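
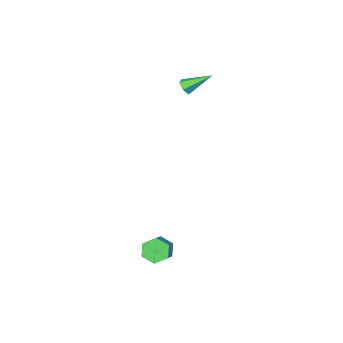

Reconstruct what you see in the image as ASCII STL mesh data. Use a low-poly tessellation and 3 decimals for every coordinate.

solid 
facet normal -0.588 -0.600 -0.543
outer loop
vertex 3.081 3.25 -3.874
vertex 2.809 2.902 -3.195
vertex 2.429 3.55 -3.499
endloop
endfacet
facet normal -0.076 0.710 -0.700
outer loop
vertex 3.081 3.25 -3.874
vertex 2.429 3.55 -3.499
vertex 3.764 3.945 -3.244
endloop
endfacet
facet normal -0.076 0.710 -0.700
outer loop
vertex 3.764 3.945 -3.244
vertex 2.429 3.55 -3.499
vertex 3.111 4.245 -2.869
endloop
endfacet
facet normal 0.587 0.600 0.543
outer loop
vertex 3.764 3.945 -3.244
vertex 3.111 4.245 -2.869
vertex 3.491 3.598 -2.565
endloop
endfacet
facet normal -0.588 -0.600 -0.543
outer loop
vertex 2.429 3.55 -3.499
vertex 2.809 2.902 -3.195
vertex 2.157 3.202 -2.82
endloop
endfacet
facet normal -0.736 0.675 0.051
outer loop
vertex 2.429 3.55 -3.499
vertex 2.157 3.202 -2.82
vertex 3.111 4.245 -2.869
endloop
endfacet
facet normal -0.736 0.675 0.050
outer loop
vertex 3.111 4.245 -2.869
vertex 2.157 3.202 -2.82
vertex 2.839 3.898 -2.19
endloop
endfacet
facet normal 0.588 0.600 0.542
outer loop
vertex 3.111 4.245 -2.869
vertex 2.839 3.898 -2.19
vertex 3.491 3.598 -2.565
endloop
endfacet
facet normal -0.588 -0.600 -0.543
outer loop
vertex 2.157 3.202 -2.82
vertex 2.809 2.902 -3.195
vertex 2.536 2.555 -2.516
endloop
endfacet
facet normal -0.660 -0.033 0.751
outer loop
vertex 2.157 3.202 -2.82
vertex 2.536 2.555 -2.516
vertex 2.839 3.898 -2.19
endloop
endfacet
facet normal -0.659 -0.034 0.752
outer loop
vertex 2.839 3.898 -2.19
vertex 2.536 2.555 -2.516
vertex 3.219 3.25 -1.886
endloop
endfacet
facet normal 0.588 0.600 0.543
outer loop
vertex 2.839 3.898 -2.19
vertex 3.219 3.25 -1.886
vertex 3.491 3.598 -2.565
endloop
endfacet
facet normal -0.587 -0.600 -0.543
outer loop
vertex 2.536 2.555 -2.516
vertex 2.809 2.902 -3.195
vertex 3.189 2.255 -2.891
endloop
endfacet
facet normal 0.076 -0.710 0.700
outer loop
vertex 2.536 2.555 -2.516
vertex 3.189 2.255 -2.891
vertex 3.219 3.25 -1.886
endloop
endfacet
facet normal 0.076 -0.710 0.700
outer loop
vertex 3.219 3.25 -1.886
vertex 3.189 2.255 -2.891
vertex 3.871 2.95 -2.261
endloop
endfacet
facet normal 0.588 0.600 0.543
outer loop
vertex 3.219 3.25 -1.886
vertex 3.871 2.95 -2.261
vertex 3.491 3.598 -2.565
endloop
endfacet
facet normal -0.588 -0.600 -0.542
outer loop
vertex 3.189 2.255 -2.891
vertex 2.809 2.902 -3.195
vertex 3.461 2.602 -3.57
endloop
endfacet
facet normal 0.735 -0.676 -0.051
outer loop
vertex 3.189 2.255 -2.891
vertex 3.461 2.602 -3.57
vertex 3.871 2.95 -2.261
endloop
endfacet
facet normal 0.736 -0.675 -0.051
outer loop
vertex 3.871 2.95 -2.261
vertex 3.461 2.602 -3.57
vertex 4.143 3.298 -2.94
endloop
endfacet
facet normal 0.588 0.600 0.543
outer loop
vertex 3.871 2.95 -2.261
vertex 4.143 3.298 -2.94
vertex 3.491 3.598 -2.565
endloop
endfacet
facet normal -0.588 -0.600 -0.543
outer loop
vertex 3.461 2.602 -3.57
vertex 2.809 2.902 -3.195
vertex 3.081 3.25 -3.874
endloop
endfacet
facet normal 0.659 0.034 -0.751
outer loop
vertex 3.461 2.602 -3.57
vertex 3.081 3.25 -3.874
vertex 4.143 3.298 -2.94
endloop
endfacet
facet normal 0.659 0.033 -0.751
outer loop
vertex 4.143 3.298 -2.94
vertex 3.081 3.25 -3.874
vertex 3.764 3.945 -3.244
endloop
endfacet
facet normal 0.588 0.600 0.543
outer loop
vertex 4.143 3.298 -2.94
vertex 3.764 3.945 -3.244
vertex 3.491 3.598 -2.565
endloop
endfacet
facet normal 0.667 -0.494 -0.559
outer loop
vertex -3.03 -4.44 3.716
vertex -3.373 -4.379 3.253
vertex -2.974 -3.976 3.373
endloop
endfacet
facet normal 0.534 0.460 0.709
outer loop
vertex -3.03 -4.44 3.716
vertex -2.974 -3.976 3.373
vertex -4.587 -3.481 4.267
endloop
endfacet
facet normal 0.667 -0.494 -0.558
outer loop
vertex -2.974 -3.976 3.373
vertex -3.373 -4.379 3.253
vertex -3.317 -3.915 2.909
endloop
endfacet
facet normal 0.260 0.964 -0.065
outer loop
vertex -2.974 -3.976 3.373
vertex -3.317 -3.915 2.909
vertex -4.587 -3.481 4.267
endloop
endfacet
facet normal 0.668 -0.494 -0.557
outer loop
vertex -3.317 -3.915 2.909
vertex -3.373 -4.379 3.253
vertex -3.716 -4.319 2.789
endloop
endfacet
facet normal -0.453 0.634 -0.627
outer loop
vertex -3.317 -3.915 2.909
vertex -3.716 -4.319 2.789
vertex -4.587 -3.481 4.267
endloop
endfacet
facet normal 0.668 -0.493 -0.558
outer loop
vertex -3.716 -4.319 2.789
vertex -3.373 -4.379 3.253
vertex -3.772 -4.783 3.132
endloop
endfacet
facet normal -0.889 -0.197 -0.412
outer loop
vertex -3.716 -4.319 2.789
vertex -3.772 -4.783 3.132
vertex -4.587 -3.481 4.267
endloop
endfacet
facet normal 0.668 -0.493 -0.558
outer loop
vertex -3.772 -4.783 3.132
vertex -3.373 -4.379 3.253
vertex -3.429 -4.843 3.596
endloop
endfacet
facet normal -0.614 -0.701 0.363
outer loop
vertex -3.772 -4.783 3.132
vertex -3.429 -4.843 3.596
vertex -4.587 -3.481 4.267
endloop
endfacet
facet normal 0.667 -0.494 -0.559
outer loop
vertex -3.429 -4.843 3.596
vertex -3.373 -4.379 3.253
vertex -3.03 -4.44 3.716
endloop
endfacet
facet normal 0.098 -0.372 0.923
outer loop
vertex -3.429 -4.843 3.596
vertex -3.03 -4.44 3.716
vertex -4.587 -3.481 4.267
endloop
endfacet

endsolid


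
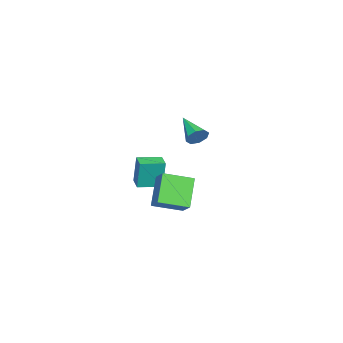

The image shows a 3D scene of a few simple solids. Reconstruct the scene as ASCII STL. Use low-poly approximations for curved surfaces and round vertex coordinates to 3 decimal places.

solid 
facet normal -0.651 -0.112 0.751
outer loop
vertex 3.685 -2.279 -1.675
vertex 2.899 -0.908 -2.151
vertex 3.011 -2.901 -2.352
endloop
endfacet
facet normal 0.477 -0.830 0.289
outer loop
vertex 4.221 -2.692 -3.749
vertex 3.685 -2.279 -1.675
vertex 3.011 -2.901 -2.352
endloop
endfacet
facet normal -0.651 -0.112 0.751
outer loop
vertex 3.011 -2.901 -2.352
vertex 2.899 -0.908 -2.151
vertex 2.225 -1.53 -2.828
endloop
endfacet
facet normal -0.592 -0.545 -0.594
outer loop
vertex 2.225 -1.53 -2.828
vertex 4.221 -2.692 -3.749
vertex 3.011 -2.901 -2.352
endloop
endfacet
facet normal 0.592 0.545 0.594
outer loop
vertex 3.685 -2.279 -1.675
vertex 4.109 -0.699 -3.548
vertex 2.899 -0.908 -2.151
endloop
endfacet
facet normal 0.477 -0.830 0.289
outer loop
vertex 4.895 -2.07 -3.072
vertex 3.685 -2.279 -1.675
vertex 4.221 -2.692 -3.749
endloop
endfacet
facet normal 0.592 0.545 0.594
outer loop
vertex 4.895 -2.07 -3.072
vertex 4.109 -0.699 -3.548
vertex 3.685 -2.279 -1.675
endloop
endfacet
facet normal -0.477 0.830 -0.289
outer loop
vertex 2.899 -0.908 -2.151
vertex 4.109 -0.699 -3.548
vertex 2.225 -1.53 -2.828
endloop
endfacet
facet normal -0.592 -0.545 -0.594
outer loop
vertex 3.435 -1.321 -4.225
vertex 4.221 -2.692 -3.749
vertex 2.225 -1.53 -2.828
endloop
endfacet
facet normal -0.477 0.830 -0.289
outer loop
vertex 2.225 -1.53 -2.828
vertex 4.109 -0.699 -3.548
vertex 3.435 -1.321 -4.225
endloop
endfacet
facet normal 0.651 0.112 -0.751
outer loop
vertex 3.435 -1.321 -4.225
vertex 4.895 -2.07 -3.072
vertex 4.221 -2.692 -3.749
endloop
endfacet
facet normal 0.651 0.112 -0.751
outer loop
vertex 4.109 -0.699 -3.548
vertex 4.895 -2.07 -3.072
vertex 3.435 -1.321 -4.225
endloop
endfacet
facet normal 0.606 0.676 -0.420
outer loop
vertex -2.11 -2.726 -1.347
vertex -2.47 -2.754 -1.911
vertex -2.493 -2.386 -1.352
endloop
endfacet
facet normal 0.062 0.084 0.994
outer loop
vertex -2.11 -2.726 -1.347
vertex -2.493 -2.386 -1.352
vertex -3.57 -3.986 -1.149
endloop
endfacet
facet normal 0.604 0.677 -0.421
outer loop
vertex -2.493 -2.386 -1.352
vertex -2.47 -2.754 -1.911
vertex -2.864 -2.261 -1.684
endloop
endfacet
facet normal -0.513 0.439 0.738
outer loop
vertex -2.493 -2.386 -1.352
vertex -2.864 -2.261 -1.684
vertex -3.57 -3.986 -1.149
endloop
endfacet
facet normal 0.605 0.677 -0.420
outer loop
vertex -2.864 -2.261 -1.684
vertex -2.47 -2.754 -1.911
vertex -3.003 -2.425 -2.149
endloop
endfacet
facet normal -0.904 0.409 0.126
outer loop
vertex -2.864 -2.261 -1.684
vertex -3.003 -2.425 -2.149
vertex -3.57 -3.986 -1.149
endloop
endfacet
facet normal 0.605 0.678 -0.418
outer loop
vertex -3.003 -2.425 -2.149
vertex -2.47 -2.754 -1.911
vertex -2.83 -2.781 -2.476
endloop
endfacet
facet normal -0.878 0.013 -0.478
outer loop
vertex -3.003 -2.425 -2.149
vertex -2.83 -2.781 -2.476
vertex -3.57 -3.986 -1.149
endloop
endfacet
facet normal 0.605 0.677 -0.418
outer loop
vertex -2.83 -2.781 -2.476
vertex -2.47 -2.754 -1.911
vertex -2.446 -3.121 -2.471
endloop
endfacet
facet normal -0.452 -0.521 -0.725
outer loop
vertex -2.83 -2.781 -2.476
vertex -2.446 -3.121 -2.471
vertex -3.57 -3.986 -1.149
endloop
endfacet
facet normal 0.604 0.678 -0.418
outer loop
vertex -2.446 -3.121 -2.471
vertex -2.47 -2.754 -1.911
vertex -2.076 -3.246 -2.139
endloop
endfacet
facet normal 0.124 -0.875 -0.467
outer loop
vertex -2.446 -3.121 -2.471
vertex -2.076 -3.246 -2.139
vertex -3.57 -3.986 -1.149
endloop
endfacet
facet normal 0.604 0.678 -0.419
outer loop
vertex -2.076 -3.246 -2.139
vertex -2.47 -2.754 -1.911
vertex -1.937 -3.082 -1.673
endloop
endfacet
facet normal 0.514 -0.845 0.144
outer loop
vertex -2.076 -3.246 -2.139
vertex -1.937 -3.082 -1.673
vertex -3.57 -3.986 -1.149
endloop
endfacet
facet normal 0.604 0.678 -0.419
outer loop
vertex -1.937 -3.082 -1.673
vertex -2.47 -2.754 -1.911
vertex -2.11 -2.726 -1.347
endloop
endfacet
facet normal 0.488 -0.448 0.749
outer loop
vertex -1.937 -3.082 -1.673
vertex -2.11 -2.726 -1.347
vertex -3.57 -3.986 -1.149
endloop
endfacet
facet normal -0.832 -0.552 0.052
outer loop
vertex 1.345 -4.625 -2.025
vertex 0.613 -3.532 -2.136
vertex 1.35 -4.79 -3.697
endloop
endfacet
facet normal 0.554 -0.828 0.083
outer loop
vertex 2.107 -4.288 -3.744
vertex 1.345 -4.625 -2.025
vertex 1.35 -4.79 -3.697
endloop
endfacet
facet normal -0.832 -0.552 0.052
outer loop
vertex 1.35 -4.79 -3.697
vertex 0.613 -3.532 -2.136
vertex 0.618 -3.698 -3.808
endloop
endfacet
facet normal 0.004 -0.099 -0.995
outer loop
vertex 0.618 -3.698 -3.808
vertex 2.107 -4.288 -3.744
vertex 1.35 -4.79 -3.697
endloop
endfacet
facet normal -0.004 0.099 0.995
outer loop
vertex 1.345 -4.625 -2.025
vertex 1.37 -3.03 -2.183
vertex 0.613 -3.532 -2.136
endloop
endfacet
facet normal 0.555 -0.828 0.084
outer loop
vertex 2.102 -4.122 -2.072
vertex 1.345 -4.625 -2.025
vertex 2.107 -4.288 -3.744
endloop
endfacet
facet normal -0.004 0.099 0.995
outer loop
vertex 2.102 -4.122 -2.072
vertex 1.37 -3.03 -2.183
vertex 1.345 -4.625 -2.025
endloop
endfacet
facet normal -0.554 0.828 -0.084
outer loop
vertex 0.613 -3.532 -2.136
vertex 1.37 -3.03 -2.183
vertex 0.618 -3.698 -3.808
endloop
endfacet
facet normal 0.004 -0.099 -0.995
outer loop
vertex 1.375 -3.195 -3.855
vertex 2.107 -4.288 -3.744
vertex 0.618 -3.698 -3.808
endloop
endfacet
facet normal -0.555 0.828 -0.083
outer loop
vertex 0.618 -3.698 -3.808
vertex 1.37 -3.03 -2.183
vertex 1.375 -3.195 -3.855
endloop
endfacet
facet normal 0.832 0.552 -0.052
outer loop
vertex 1.375 -3.195 -3.855
vertex 2.102 -4.122 -2.072
vertex 2.107 -4.288 -3.744
endloop
endfacet
facet normal 0.832 0.552 -0.052
outer loop
vertex 1.37 -3.03 -2.183
vertex 2.102 -4.122 -2.072
vertex 1.375 -3.195 -3.855
endloop
endfacet

endsolid


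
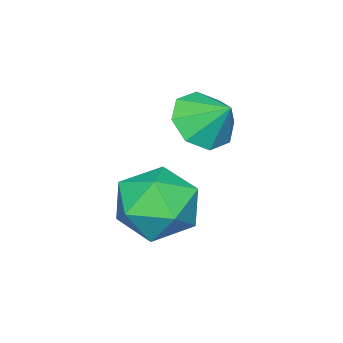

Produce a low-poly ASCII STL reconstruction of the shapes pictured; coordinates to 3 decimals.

solid 
facet normal -0.868 0.221 0.445
outer loop
vertex 2.422 0.507 -3.591
vertex 2.824 0.078 -2.594
vertex 2.979 1.196 -2.847
endloop
endfacet
facet normal -0.729 0.680 -0.084
outer loop
vertex 2.422 0.507 -3.591
vertex 2.979 1.196 -2.847
vertex 3.188 1.28 -3.982
endloop
endfacet
facet normal -0.659 0.305 -0.688
outer loop
vertex 2.422 0.507 -3.591
vertex 3.188 1.28 -3.982
vertex 3.162 0.214 -4.43
endloop
endfacet
facet normal -0.755 -0.384 -0.531
outer loop
vertex 2.422 0.507 -3.591
vertex 3.162 0.214 -4.43
vertex 2.937 -0.529 -3.573
endloop
endfacet
facet normal -0.884 -0.436 0.169
outer loop
vertex 2.422 0.507 -3.591
vertex 2.937 -0.529 -3.573
vertex 2.824 0.078 -2.594
endloop
endfacet
facet normal -0.103 0.993 0.055
outer loop
vertex 3.188 1.28 -3.982
vertex 2.979 1.196 -2.847
vertex 4.063 1.329 -3.227
endloop
endfacet
facet normal -0.327 0.251 0.911
outer loop
vertex 2.979 1.196 -2.847
vertex 2.824 0.078 -2.594
vertex 3.838 0.586 -2.37
endloop
endfacet
facet normal -0.354 -0.813 0.463
outer loop
vertex 2.824 0.078 -2.594
vertex 2.937 -0.529 -3.573
vertex 3.812 -0.48 -2.818
endloop
endfacet
facet normal -0.145 -0.728 -0.670
outer loop
vertex 2.937 -0.529 -3.573
vertex 3.162 0.214 -4.43
vertex 4.021 -0.396 -3.953
endloop
endfacet
facet normal 0.010 0.387 -0.922
outer loop
vertex 3.162 0.214 -4.43
vertex 3.188 1.28 -3.982
vertex 4.176 0.722 -4.206
endloop
endfacet
facet normal 0.755 0.384 0.531
outer loop
vertex 4.578 0.293 -3.209
vertex 4.063 1.329 -3.227
vertex 3.838 0.586 -2.37
endloop
endfacet
facet normal 0.659 -0.305 0.688
outer loop
vertex 4.578 0.293 -3.209
vertex 3.838 0.586 -2.37
vertex 3.812 -0.48 -2.818
endloop
endfacet
facet normal 0.729 -0.680 0.084
outer loop
vertex 4.578 0.293 -3.209
vertex 3.812 -0.48 -2.818
vertex 4.021 -0.396 -3.953
endloop
endfacet
facet normal 0.868 -0.221 -0.445
outer loop
vertex 4.578 0.293 -3.209
vertex 4.021 -0.396 -3.953
vertex 4.176 0.722 -4.206
endloop
endfacet
facet normal 0.884 0.436 -0.169
outer loop
vertex 4.578 0.293 -3.209
vertex 4.176 0.722 -4.206
vertex 4.063 1.329 -3.227
endloop
endfacet
facet normal 0.145 0.728 0.670
outer loop
vertex 3.838 0.586 -2.37
vertex 4.063 1.329 -3.227
vertex 2.979 1.196 -2.847
endloop
endfacet
facet normal -0.010 -0.387 0.922
outer loop
vertex 3.812 -0.48 -2.818
vertex 3.838 0.586 -2.37
vertex 2.824 0.078 -2.594
endloop
endfacet
facet normal 0.103 -0.993 -0.055
outer loop
vertex 4.021 -0.396 -3.953
vertex 3.812 -0.48 -2.818
vertex 2.937 -0.529 -3.573
endloop
endfacet
facet normal 0.327 -0.251 -0.911
outer loop
vertex 4.176 0.722 -4.206
vertex 4.021 -0.396 -3.953
vertex 3.162 0.214 -4.43
endloop
endfacet
facet normal 0.354 0.813 -0.463
outer loop
vertex 4.063 1.329 -3.227
vertex 4.176 0.722 -4.206
vertex 3.188 1.28 -3.982
endloop
endfacet
facet normal -0.063 -0.735 -0.676
outer loop
vertex 2.792 0.699 -1.495
vertex 1.914 0.581 -1.285
vertex 2.369 1.093 -1.884
endloop
endfacet
facet normal 0.675 0.738 0.013
outer loop
vertex 2.792 0.699 -1.495
vertex 2.369 1.093 -1.884
vertex 1.986 1.419 -0.515
endloop
endfacet
facet normal -0.063 -0.735 -0.676
outer loop
vertex 2.369 1.093 -1.884
vertex 1.914 0.581 -1.285
vertex 1.68 1.187 -1.922
endloop
endfacet
facet normal 0.143 0.971 -0.191
outer loop
vertex 2.369 1.093 -1.884
vertex 1.68 1.187 -1.922
vertex 1.986 1.419 -0.515
endloop
endfacet
facet normal -0.063 -0.735 -0.676
outer loop
vertex 1.68 1.187 -1.922
vertex 1.914 0.581 -1.285
vertex 1.128 0.926 -1.587
endloop
endfacet
facet normal -0.451 0.891 -0.049
outer loop
vertex 1.68 1.187 -1.922
vertex 1.128 0.926 -1.587
vertex 1.986 1.419 -0.515
endloop
endfacet
facet normal -0.063 -0.735 -0.676
outer loop
vertex 1.128 0.926 -1.587
vertex 1.914 0.581 -1.285
vertex 1.037 0.463 -1.075
endloop
endfacet
facet normal -0.759 0.544 0.357
outer loop
vertex 1.128 0.926 -1.587
vertex 1.037 0.463 -1.075
vertex 1.986 1.419 -0.515
endloop
endfacet
facet normal -0.063 -0.735 -0.675
outer loop
vertex 1.037 0.463 -1.075
vertex 1.914 0.581 -1.285
vertex 1.46 0.069 -0.685
endloop
endfacet
facet normal -0.601 0.135 0.788
outer loop
vertex 1.037 0.463 -1.075
vertex 1.46 0.069 -0.685
vertex 1.986 1.419 -0.515
endloop
endfacet
facet normal -0.063 -0.735 -0.675
outer loop
vertex 1.46 0.069 -0.685
vertex 1.914 0.581 -1.285
vertex 2.149 -0.025 -0.647
endloop
endfacet
facet normal -0.068 -0.098 0.993
outer loop
vertex 1.46 0.069 -0.685
vertex 2.149 -0.025 -0.647
vertex 1.986 1.419 -0.515
endloop
endfacet
facet normal -0.063 -0.735 -0.675
outer loop
vertex 2.149 -0.025 -0.647
vertex 1.914 0.581 -1.285
vertex 2.7 0.236 -0.983
endloop
endfacet
facet normal 0.527 -0.018 0.850
outer loop
vertex 2.149 -0.025 -0.647
vertex 2.7 0.236 -0.983
vertex 1.986 1.419 -0.515
endloop
endfacet
facet normal -0.063 -0.735 -0.676
outer loop
vertex 2.7 0.236 -0.983
vertex 1.914 0.581 -1.285
vertex 2.792 0.699 -1.495
endloop
endfacet
facet normal 0.834 0.327 0.445
outer loop
vertex 2.7 0.236 -0.983
vertex 2.792 0.699 -1.495
vertex 1.986 1.419 -0.515
endloop
endfacet

endsolid


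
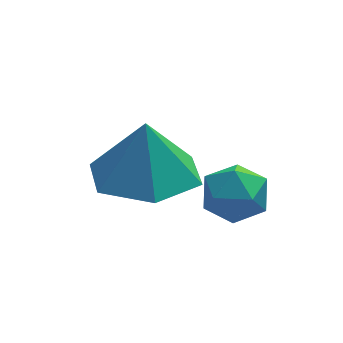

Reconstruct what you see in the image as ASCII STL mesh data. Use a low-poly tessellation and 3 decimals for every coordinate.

solid 
facet normal -0.043 -0.184 -0.982
outer loop
vertex -0.646 0.249 1.732
vertex -1.577 0.811 1.667
vertex -0.623 1.32 1.53
endloop
endfacet
facet normal 0.831 0.086 0.550
outer loop
vertex -0.646 0.249 1.732
vertex -0.623 1.32 1.53
vertex -1.523 1.049 2.933
endloop
endfacet
facet normal -0.042 -0.185 -0.982
outer loop
vertex -0.623 1.32 1.53
vertex -1.577 0.811 1.667
vertex -1.555 1.882 1.464
endloop
endfacet
facet normal 0.442 0.784 0.435
outer loop
vertex -0.623 1.32 1.53
vertex -1.555 1.882 1.464
vertex -1.523 1.049 2.933
endloop
endfacet
facet normal -0.042 -0.185 -0.982
outer loop
vertex -1.555 1.882 1.464
vertex -1.577 0.811 1.667
vertex -2.509 1.373 1.601
endloop
endfacet
facet normal -0.364 0.807 0.465
outer loop
vertex -1.555 1.882 1.464
vertex -2.509 1.373 1.601
vertex -1.523 1.049 2.933
endloop
endfacet
facet normal -0.042 -0.185 -0.982
outer loop
vertex -2.509 1.373 1.601
vertex -1.577 0.811 1.667
vertex -2.532 0.302 1.804
endloop
endfacet
facet normal -0.781 0.132 0.610
outer loop
vertex -2.509 1.373 1.601
vertex -2.532 0.302 1.804
vertex -1.523 1.049 2.933
endloop
endfacet
facet normal -0.043 -0.184 -0.982
outer loop
vertex -2.532 0.302 1.804
vertex -1.577 0.811 1.667
vertex -1.6 -0.26 1.869
endloop
endfacet
facet normal -0.392 -0.566 0.725
outer loop
vertex -2.532 0.302 1.804
vertex -1.6 -0.26 1.869
vertex -1.523 1.049 2.933
endloop
endfacet
facet normal -0.043 -0.184 -0.982
outer loop
vertex -1.6 -0.26 1.869
vertex -1.577 0.811 1.667
vertex -0.646 0.249 1.732
endloop
endfacet
facet normal 0.414 -0.589 0.694
outer loop
vertex -1.6 -0.26 1.869
vertex -0.646 0.249 1.732
vertex -1.523 1.049 2.933
endloop
endfacet
facet normal -0.327 0.933 0.149
outer loop
vertex -0.41 -0.009 1.852
vertex -0.707 -0.204 2.423
vertex -0.071 0.017 2.433
endloop
endfacet
facet normal 0.290 0.933 -0.211
outer loop
vertex -0.41 -0.009 1.852
vertex -0.071 0.017 2.433
vertex 0.234 -0.204 1.875
endloop
endfacet
facet normal 0.197 0.555 -0.808
outer loop
vertex -0.41 -0.009 1.852
vertex 0.234 -0.204 1.875
vertex -0.214 -0.561 1.521
endloop
endfacet
facet normal -0.477 0.321 -0.818
outer loop
vertex -0.41 -0.009 1.852
vertex -0.214 -0.561 1.521
vertex -0.795 -0.561 1.86
endloop
endfacet
facet normal -0.800 0.555 -0.227
outer loop
vertex -0.41 -0.009 1.852
vertex -0.795 -0.561 1.86
vertex -0.707 -0.204 2.423
endloop
endfacet
facet normal 0.778 0.599 0.188
outer loop
vertex 0.234 -0.204 1.875
vertex -0.071 0.017 2.433
vertex 0.335 -0.519 2.46
endloop
endfacet
facet normal -0.220 0.598 0.771
outer loop
vertex -0.071 0.017 2.433
vertex -0.707 -0.204 2.423
vertex -0.246 -0.519 2.799
endloop
endfacet
facet normal -0.987 -0.014 0.163
outer loop
vertex -0.707 -0.204 2.423
vertex -0.795 -0.561 1.86
vertex -0.694 -0.876 2.445
endloop
endfacet
facet normal -0.464 -0.391 -0.795
outer loop
vertex -0.795 -0.561 1.86
vertex -0.214 -0.561 1.521
vertex -0.389 -1.097 1.887
endloop
endfacet
facet normal 0.626 -0.013 -0.779
outer loop
vertex -0.214 -0.561 1.521
vertex 0.234 -0.204 1.875
vertex 0.247 -0.876 1.897
endloop
endfacet
facet normal 0.477 -0.321 0.818
outer loop
vertex -0.05 -1.071 2.468
vertex 0.335 -0.519 2.46
vertex -0.246 -0.519 2.799
endloop
endfacet
facet normal -0.197 -0.555 0.808
outer loop
vertex -0.05 -1.071 2.468
vertex -0.246 -0.519 2.799
vertex -0.694 -0.876 2.445
endloop
endfacet
facet normal -0.290 -0.933 0.211
outer loop
vertex -0.05 -1.071 2.468
vertex -0.694 -0.876 2.445
vertex -0.389 -1.097 1.887
endloop
endfacet
facet normal 0.327 -0.933 -0.149
outer loop
vertex -0.05 -1.071 2.468
vertex -0.389 -1.097 1.887
vertex 0.247 -0.876 1.897
endloop
endfacet
facet normal 0.800 -0.555 0.227
outer loop
vertex -0.05 -1.071 2.468
vertex 0.247 -0.876 1.897
vertex 0.335 -0.519 2.46
endloop
endfacet
facet normal 0.464 0.391 0.795
outer loop
vertex -0.246 -0.519 2.799
vertex 0.335 -0.519 2.46
vertex -0.071 0.017 2.433
endloop
endfacet
facet normal -0.626 0.013 0.779
outer loop
vertex -0.694 -0.876 2.445
vertex -0.246 -0.519 2.799
vertex -0.707 -0.204 2.423
endloop
endfacet
facet normal -0.778 -0.599 -0.188
outer loop
vertex -0.389 -1.097 1.887
vertex -0.694 -0.876 2.445
vertex -0.795 -0.561 1.86
endloop
endfacet
facet normal 0.220 -0.598 -0.771
outer loop
vertex 0.247 -0.876 1.897
vertex -0.389 -1.097 1.887
vertex -0.214 -0.561 1.521
endloop
endfacet
facet normal 0.987 0.014 -0.163
outer loop
vertex 0.335 -0.519 2.46
vertex 0.247 -0.876 1.897
vertex 0.234 -0.204 1.875
endloop
endfacet

endsolid


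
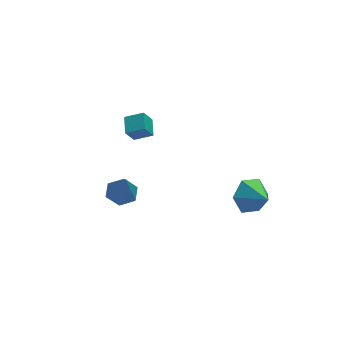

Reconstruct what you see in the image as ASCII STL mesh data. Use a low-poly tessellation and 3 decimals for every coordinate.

solid 
facet normal -0.022 0.299 -0.954
outer loop
vertex -3.152 -0.159 -2.001
vertex -3.947 -0.24 -2.008
vertex -3.618 0.458 -1.797
endloop
endfacet
facet normal 0.755 0.398 0.522
outer loop
vertex -3.152 -0.159 -2.001
vertex -3.618 0.458 -1.797
vertex -3.913 -0.72 -0.472
endloop
endfacet
facet normal -0.022 0.299 -0.954
outer loop
vertex -3.618 0.458 -1.797
vertex -3.947 -0.24 -2.008
vertex -4.414 0.378 -1.804
endloop
endfacet
facet normal -0.081 0.754 0.652
outer loop
vertex -3.618 0.458 -1.797
vertex -4.414 0.378 -1.804
vertex -3.913 -0.72 -0.472
endloop
endfacet
facet normal -0.022 0.299 -0.954
outer loop
vertex -4.414 0.378 -1.804
vertex -3.947 -0.24 -2.008
vertex -4.743 -0.32 -2.015
endloop
endfacet
facet normal -0.829 0.237 0.507
outer loop
vertex -4.414 0.378 -1.804
vertex -4.743 -0.32 -2.015
vertex -3.913 -0.72 -0.472
endloop
endfacet
facet normal -0.022 0.299 -0.954
outer loop
vertex -4.743 -0.32 -2.015
vertex -3.947 -0.24 -2.008
vertex -4.277 -0.937 -2.219
endloop
endfacet
facet normal -0.738 -0.634 0.232
outer loop
vertex -4.743 -0.32 -2.015
vertex -4.277 -0.937 -2.219
vertex -3.913 -0.72 -0.472
endloop
endfacet
facet normal -0.022 0.299 -0.954
outer loop
vertex -4.277 -0.937 -2.219
vertex -3.947 -0.24 -2.008
vertex -3.481 -0.857 -2.212
endloop
endfacet
facet normal 0.099 -0.990 0.102
outer loop
vertex -4.277 -0.937 -2.219
vertex -3.481 -0.857 -2.212
vertex -3.913 -0.72 -0.472
endloop
endfacet
facet normal -0.022 0.299 -0.954
outer loop
vertex -3.481 -0.857 -2.212
vertex -3.947 -0.24 -2.008
vertex -3.152 -0.159 -2.001
endloop
endfacet
facet normal 0.846 -0.473 0.247
outer loop
vertex -3.481 -0.857 -2.212
vertex -3.152 -0.159 -2.001
vertex -3.913 -0.72 -0.472
endloop
endfacet
facet normal -0.318 0.810 -0.493
outer loop
vertex 2.56 -1.156 -4.928
vertex 2.266 -0.729 -4.038
vertex 3.219 -0.572 -4.394
endloop
endfacet
facet normal 0.761 -0.560 -0.327
outer loop
vertex 2.56 -1.156 -4.928
vertex 3.219 -0.572 -4.394
vertex 2.714 -1.871 -3.342
endloop
endfacet
facet normal -0.318 0.810 -0.493
outer loop
vertex 3.219 -0.572 -4.394
vertex 2.266 -0.729 -4.038
vertex 2.925 -0.145 -3.504
endloop
endfacet
facet normal 0.934 -0.082 0.348
outer loop
vertex 3.219 -0.572 -4.394
vertex 2.925 -0.145 -3.504
vertex 2.714 -1.871 -3.342
endloop
endfacet
facet normal -0.317 0.810 -0.494
outer loop
vertex 2.925 -0.145 -3.504
vertex 2.266 -0.729 -4.038
vertex 1.971 -0.302 -3.148
endloop
endfacet
facet normal 0.343 0.046 0.938
outer loop
vertex 2.925 -0.145 -3.504
vertex 1.971 -0.302 -3.148
vertex 2.714 -1.871 -3.342
endloop
endfacet
facet normal -0.318 0.809 -0.494
outer loop
vertex 1.971 -0.302 -3.148
vertex 2.266 -0.729 -4.038
vertex 1.312 -0.887 -3.682
endloop
endfacet
facet normal -0.421 -0.305 0.854
outer loop
vertex 1.971 -0.302 -3.148
vertex 1.312 -0.887 -3.682
vertex 2.714 -1.871 -3.342
endloop
endfacet
facet normal -0.318 0.809 -0.494
outer loop
vertex 1.312 -0.887 -3.682
vertex 2.266 -0.729 -4.038
vertex 1.607 -1.314 -4.572
endloop
endfacet
facet normal -0.594 -0.784 0.179
outer loop
vertex 1.312 -0.887 -3.682
vertex 1.607 -1.314 -4.572
vertex 2.714 -1.871 -3.342
endloop
endfacet
facet normal -0.319 0.809 -0.494
outer loop
vertex 1.607 -1.314 -4.572
vertex 2.266 -0.729 -4.038
vertex 2.56 -1.156 -4.928
endloop
endfacet
facet normal -0.002 -0.912 -0.411
outer loop
vertex 1.607 -1.314 -4.572
vertex 2.56 -1.156 -4.928
vertex 2.714 -1.871 -3.342
endloop
endfacet
facet normal -0.488 -0.142 0.861
outer loop
vertex -1.489 3.949 -0.7
vertex -2.349 4.323 -1.126
vertex -1.745 3.019 -0.999
endloop
endfacet
facet normal 0.835 -0.363 0.414
outer loop
vertex -1.271 3.157 -1.834
vertex -1.489 3.949 -0.7
vertex -1.745 3.019 -0.999
endloop
endfacet
facet normal -0.488 -0.142 0.861
outer loop
vertex -1.745 3.019 -0.999
vertex -2.349 4.323 -1.126
vertex -2.605 3.393 -1.425
endloop
endfacet
facet normal -0.254 -0.921 -0.296
outer loop
vertex -2.605 3.393 -1.425
vertex -1.271 3.157 -1.834
vertex -1.745 3.019 -0.999
endloop
endfacet
facet normal 0.254 0.921 0.296
outer loop
vertex -1.489 3.949 -0.7
vertex -1.875 4.461 -1.961
vertex -2.349 4.323 -1.126
endloop
endfacet
facet normal 0.835 -0.363 0.414
outer loop
vertex -1.015 4.087 -1.535
vertex -1.489 3.949 -0.7
vertex -1.271 3.157 -1.834
endloop
endfacet
facet normal 0.254 0.921 0.296
outer loop
vertex -1.015 4.087 -1.535
vertex -1.875 4.461 -1.961
vertex -1.489 3.949 -0.7
endloop
endfacet
facet normal -0.835 0.363 -0.414
outer loop
vertex -2.349 4.323 -1.126
vertex -1.875 4.461 -1.961
vertex -2.605 3.393 -1.425
endloop
endfacet
facet normal -0.254 -0.921 -0.296
outer loop
vertex -2.131 3.531 -2.26
vertex -1.271 3.157 -1.834
vertex -2.605 3.393 -1.425
endloop
endfacet
facet normal -0.835 0.363 -0.414
outer loop
vertex -2.605 3.393 -1.425
vertex -1.875 4.461 -1.961
vertex -2.131 3.531 -2.26
endloop
endfacet
facet normal 0.488 0.142 -0.861
outer loop
vertex -2.131 3.531 -2.26
vertex -1.015 4.087 -1.535
vertex -1.271 3.157 -1.834
endloop
endfacet
facet normal 0.488 0.142 -0.861
outer loop
vertex -1.875 4.461 -1.961
vertex -1.015 4.087 -1.535
vertex -2.131 3.531 -2.26
endloop
endfacet

endsolid


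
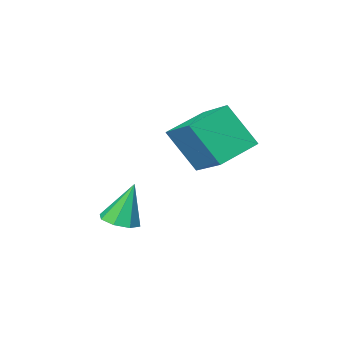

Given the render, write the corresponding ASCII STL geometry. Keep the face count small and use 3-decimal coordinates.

solid 
facet normal -0.938 -0.129 0.320
outer loop
vertex -4.517 -0.107 2.697
vertex -4.451 1.532 3.552
vertex -5.201 0.78 1.051
endloop
endfacet
facet normal -0.035 -0.886 -0.463
outer loop
vertex -3.549 1.008 0.488
vertex -4.517 -0.107 2.697
vertex -5.201 0.78 1.051
endloop
endfacet
facet normal -0.938 -0.130 0.320
outer loop
vertex -5.201 0.78 1.051
vertex -4.451 1.532 3.552
vertex -5.135 2.419 1.907
endloop
endfacet
facet normal -0.343 0.446 -0.827
outer loop
vertex -5.135 2.419 1.907
vertex -3.549 1.008 0.488
vertex -5.201 0.78 1.051
endloop
endfacet
facet normal 0.343 -0.445 0.827
outer loop
vertex -4.517 -0.107 2.697
vertex -2.799 1.76 2.989
vertex -4.451 1.532 3.552
endloop
endfacet
facet normal -0.036 -0.886 -0.463
outer loop
vertex -2.865 0.121 2.133
vertex -4.517 -0.107 2.697
vertex -3.549 1.008 0.488
endloop
endfacet
facet normal 0.344 -0.446 0.827
outer loop
vertex -2.865 0.121 2.133
vertex -2.799 1.76 2.989
vertex -4.517 -0.107 2.697
endloop
endfacet
facet normal 0.035 0.886 0.463
outer loop
vertex -4.451 1.532 3.552
vertex -2.799 1.76 2.989
vertex -5.135 2.419 1.907
endloop
endfacet
facet normal -0.344 0.445 -0.827
outer loop
vertex -3.483 2.647 1.343
vertex -3.549 1.008 0.488
vertex -5.135 2.419 1.907
endloop
endfacet
facet normal 0.036 0.886 0.463
outer loop
vertex -5.135 2.419 1.907
vertex -2.799 1.76 2.989
vertex -3.483 2.647 1.343
endloop
endfacet
facet normal 0.938 0.129 -0.320
outer loop
vertex -3.483 2.647 1.343
vertex -2.865 0.121 2.133
vertex -3.549 1.008 0.488
endloop
endfacet
facet normal 0.938 0.129 -0.320
outer loop
vertex -2.799 1.76 2.989
vertex -2.865 0.121 2.133
vertex -3.483 2.647 1.343
endloop
endfacet
facet normal 0.280 -0.090 -0.956
outer loop
vertex -0.799 0.121 -1.831
vertex -1.341 -0.4 -1.941
vertex -1.303 0.357 -2.001
endloop
endfacet
facet normal 0.282 0.879 0.384
outer loop
vertex -0.799 0.121 -1.831
vertex -1.303 0.357 -2.001
vertex -1.839 -0.24 -0.239
endloop
endfacet
facet normal 0.279 -0.090 -0.956
outer loop
vertex -1.303 0.357 -2.001
vertex -1.341 -0.4 -1.941
vertex -1.829 0.149 -2.135
endloop
endfacet
facet normal -0.401 0.898 0.182
outer loop
vertex -1.303 0.357 -2.001
vertex -1.829 0.149 -2.135
vertex -1.839 -0.24 -0.239
endloop
endfacet
facet normal 0.280 -0.089 -0.956
outer loop
vertex -1.829 0.149 -2.135
vertex -1.341 -0.4 -1.941
vertex -2.069 -0.381 -2.156
endloop
endfacet
facet normal -0.909 0.409 0.079
outer loop
vertex -1.829 0.149 -2.135
vertex -2.069 -0.381 -2.156
vertex -1.839 -0.24 -0.239
endloop
endfacet
facet normal 0.280 -0.091 -0.956
outer loop
vertex -2.069 -0.381 -2.156
vertex -1.341 -0.4 -1.941
vertex -1.883 -0.921 -2.05
endloop
endfacet
facet normal -0.945 -0.299 0.135
outer loop
vertex -2.069 -0.381 -2.156
vertex -1.883 -0.921 -2.05
vertex -1.839 -0.24 -0.239
endloop
endfacet
facet normal 0.279 -0.090 -0.956
outer loop
vertex -1.883 -0.921 -2.05
vertex -1.341 -0.4 -1.941
vertex -1.379 -1.157 -1.881
endloop
endfacet
facet normal -0.487 -0.813 0.318
outer loop
vertex -1.883 -0.921 -2.05
vertex -1.379 -1.157 -1.881
vertex -1.839 -0.24 -0.239
endloop
endfacet
facet normal 0.280 -0.090 -0.956
outer loop
vertex -1.379 -1.157 -1.881
vertex -1.341 -0.4 -1.941
vertex -0.852 -0.949 -1.746
endloop
endfacet
facet normal 0.195 -0.832 0.519
outer loop
vertex -1.379 -1.157 -1.881
vertex -0.852 -0.949 -1.746
vertex -1.839 -0.24 -0.239
endloop
endfacet
facet normal 0.281 -0.089 -0.956
outer loop
vertex -0.852 -0.949 -1.746
vertex -1.341 -0.4 -1.941
vertex -0.612 -0.419 -1.725
endloop
endfacet
facet normal 0.704 -0.343 0.622
outer loop
vertex -0.852 -0.949 -1.746
vertex -0.612 -0.419 -1.725
vertex -1.839 -0.24 -0.239
endloop
endfacet
facet normal 0.281 -0.090 -0.956
outer loop
vertex -0.612 -0.419 -1.725
vertex -1.341 -0.4 -1.941
vertex -0.799 0.121 -1.831
endloop
endfacet
facet normal 0.739 0.367 0.566
outer loop
vertex -0.612 -0.419 -1.725
vertex -0.799 0.121 -1.831
vertex -1.839 -0.24 -0.239
endloop
endfacet

endsolid


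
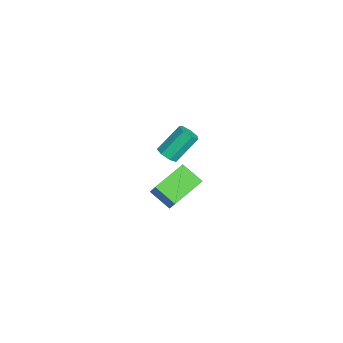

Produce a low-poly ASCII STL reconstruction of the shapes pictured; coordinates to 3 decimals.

solid 
facet normal 0.236 -0.652 -0.720
outer loop
vertex -1.969 -1.081 -0.813
vertex -2.425 -1.53 -0.556
vertex -2.524 -1.04 -1.032
endloop
endfacet
facet normal 0.288 0.754 -0.590
outer loop
vertex -1.969 -1.081 -0.813
vertex -2.524 -1.04 -1.032
vertex -2.438 0.218 0.619
endloop
endfacet
facet normal 0.288 0.754 -0.590
outer loop
vertex -2.438 0.218 0.619
vertex -2.524 -1.04 -1.032
vertex -2.993 0.259 0.4
endloop
endfacet
facet normal -0.236 0.653 0.720
outer loop
vertex -2.438 0.218 0.619
vertex -2.993 0.259 0.4
vertex -2.895 -0.23 0.876
endloop
endfacet
facet normal 0.236 -0.652 -0.720
outer loop
vertex -2.524 -1.04 -1.032
vertex -2.425 -1.53 -0.556
vertex -3.006 -1.368 -0.893
endloop
endfacet
facet normal -0.545 0.524 -0.654
outer loop
vertex -2.524 -1.04 -1.032
vertex -3.006 -1.368 -0.893
vertex -2.993 0.259 0.4
endloop
endfacet
facet normal -0.545 0.524 -0.654
outer loop
vertex -2.993 0.259 0.4
vertex -3.006 -1.368 -0.893
vertex -3.475 -0.069 0.539
endloop
endfacet
facet normal -0.237 0.653 0.719
outer loop
vertex -2.993 0.259 0.4
vertex -3.475 -0.069 0.539
vertex -2.895 -0.23 0.876
endloop
endfacet
facet normal 0.235 -0.653 -0.720
outer loop
vertex -3.006 -1.368 -0.893
vertex -2.425 -1.53 -0.556
vertex -3.05 -1.817 -0.5
endloop
endfacet
facet normal -0.969 -0.102 -0.225
outer loop
vertex -3.006 -1.368 -0.893
vertex -3.05 -1.817 -0.5
vertex -3.475 -0.069 0.539
endloop
endfacet
facet normal -0.969 -0.102 -0.225
outer loop
vertex -3.475 -0.069 0.539
vertex -3.05 -1.817 -0.5
vertex -3.519 -0.518 0.933
endloop
endfacet
facet normal -0.236 0.654 0.719
outer loop
vertex -3.475 -0.069 0.539
vertex -3.519 -0.518 0.933
vertex -2.895 -0.23 0.876
endloop
endfacet
facet normal 0.236 -0.653 -0.720
outer loop
vertex -3.05 -1.817 -0.5
vertex -2.425 -1.53 -0.556
vertex -2.624 -2.05 -0.149
endloop
endfacet
facet normal -0.662 -0.650 0.372
outer loop
vertex -3.05 -1.817 -0.5
vertex -2.624 -2.05 -0.149
vertex -3.519 -0.518 0.933
endloop
endfacet
facet normal -0.662 -0.650 0.373
outer loop
vertex -3.519 -0.518 0.933
vertex -2.624 -2.05 -0.149
vertex -3.093 -0.751 1.283
endloop
endfacet
facet normal -0.235 0.652 0.721
outer loop
vertex -3.519 -0.518 0.933
vertex -3.093 -0.751 1.283
vertex -2.895 -0.23 0.876
endloop
endfacet
facet normal 0.236 -0.653 -0.719
outer loop
vertex -2.624 -2.05 -0.149
vertex -2.425 -1.53 -0.556
vertex -2.049 -1.891 -0.105
endloop
endfacet
facet normal 0.143 -0.709 0.690
outer loop
vertex -2.624 -2.05 -0.149
vertex -2.049 -1.891 -0.105
vertex -3.093 -0.751 1.283
endloop
endfacet
facet normal 0.143 -0.709 0.690
outer loop
vertex -3.093 -0.751 1.283
vertex -2.049 -1.891 -0.105
vertex -2.518 -0.592 1.327
endloop
endfacet
facet normal -0.236 0.652 0.720
outer loop
vertex -3.093 -0.751 1.283
vertex -2.518 -0.592 1.327
vertex -2.895 -0.23 0.876
endloop
endfacet
facet normal 0.235 -0.654 -0.719
outer loop
vertex -2.049 -1.891 -0.105
vertex -2.425 -1.53 -0.556
vertex -1.757 -1.46 -0.401
endloop
endfacet
facet normal 0.841 -0.234 0.488
outer loop
vertex -2.049 -1.891 -0.105
vertex -1.757 -1.46 -0.401
vertex -2.518 -0.592 1.327
endloop
endfacet
facet normal 0.841 -0.235 0.488
outer loop
vertex -2.518 -0.592 1.327
vertex -1.757 -1.46 -0.401
vertex -2.226 -0.16 1.032
endloop
endfacet
facet normal -0.236 0.652 0.721
outer loop
vertex -2.518 -0.592 1.327
vertex -2.226 -0.16 1.032
vertex -2.895 -0.23 0.876
endloop
endfacet
facet normal 0.236 -0.652 -0.721
outer loop
vertex -1.757 -1.46 -0.401
vertex -2.425 -1.53 -0.556
vertex -1.969 -1.081 -0.813
endloop
endfacet
facet normal 0.905 0.417 -0.082
outer loop
vertex -1.757 -1.46 -0.401
vertex -1.969 -1.081 -0.813
vertex -2.226 -0.16 1.032
endloop
endfacet
facet normal 0.905 0.418 -0.082
outer loop
vertex -2.226 -0.16 1.032
vertex -1.969 -1.081 -0.813
vertex -2.438 0.218 0.619
endloop
endfacet
facet normal -0.236 0.653 0.719
outer loop
vertex -2.226 -0.16 1.032
vertex -2.438 0.218 0.619
vertex -2.895 -0.23 0.876
endloop
endfacet
facet normal -0.559 0.770 0.307
outer loop
vertex 3.427 -1.489 3.795
vertex 4.26 -0.585 3.045
vertex 2.554 -1.656 2.624
endloop
endfacet
facet normal -0.579 -0.628 0.521
outer loop
vertex 3.7 -3.235 1.995
vertex 3.427 -1.489 3.795
vertex 2.554 -1.656 2.624
endloop
endfacet
facet normal -0.559 0.770 0.307
outer loop
vertex 2.554 -1.656 2.624
vertex 4.26 -0.585 3.045
vertex 3.387 -0.752 1.874
endloop
endfacet
facet normal -0.594 -0.114 -0.797
outer loop
vertex 3.387 -0.752 1.874
vertex 3.7 -3.235 1.995
vertex 2.554 -1.656 2.624
endloop
endfacet
facet normal 0.594 0.114 0.797
outer loop
vertex 3.427 -1.489 3.795
vertex 5.406 -2.164 2.416
vertex 4.26 -0.585 3.045
endloop
endfacet
facet normal -0.579 -0.628 0.521
outer loop
vertex 4.573 -3.068 3.166
vertex 3.427 -1.489 3.795
vertex 3.7 -3.235 1.995
endloop
endfacet
facet normal 0.594 0.114 0.797
outer loop
vertex 4.573 -3.068 3.166
vertex 5.406 -2.164 2.416
vertex 3.427 -1.489 3.795
endloop
endfacet
facet normal 0.579 0.628 -0.521
outer loop
vertex 4.26 -0.585 3.045
vertex 5.406 -2.164 2.416
vertex 3.387 -0.752 1.874
endloop
endfacet
facet normal -0.594 -0.114 -0.797
outer loop
vertex 4.533 -2.331 1.245
vertex 3.7 -3.235 1.995
vertex 3.387 -0.752 1.874
endloop
endfacet
facet normal 0.579 0.628 -0.521
outer loop
vertex 3.387 -0.752 1.874
vertex 5.406 -2.164 2.416
vertex 4.533 -2.331 1.245
endloop
endfacet
facet normal 0.559 -0.770 -0.307
outer loop
vertex 4.533 -2.331 1.245
vertex 4.573 -3.068 3.166
vertex 3.7 -3.235 1.995
endloop
endfacet
facet normal 0.559 -0.770 -0.307
outer loop
vertex 5.406 -2.164 2.416
vertex 4.573 -3.068 3.166
vertex 4.533 -2.331 1.245
endloop
endfacet

endsolid


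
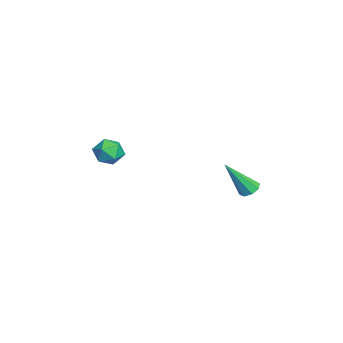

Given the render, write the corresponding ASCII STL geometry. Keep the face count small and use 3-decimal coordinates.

solid 
facet normal -0.150 0.547 -0.824
outer loop
vertex 2.51 2.244 -4.014
vertex 2.059 2.491 -3.768
vertex 2.617 2.605 -3.794
endloop
endfacet
facet normal 0.966 -0.254 -0.054
outer loop
vertex 2.51 2.244 -4.014
vertex 2.617 2.605 -3.794
vertex 2.381 1.329 -2.012
endloop
endfacet
facet normal -0.150 0.546 -0.825
outer loop
vertex 2.617 2.605 -3.794
vertex 2.059 2.491 -3.768
vertex 2.398 2.9 -3.559
endloop
endfacet
facet normal 0.863 0.350 0.365
outer loop
vertex 2.617 2.605 -3.794
vertex 2.398 2.9 -3.559
vertex 2.381 1.329 -2.012
endloop
endfacet
facet normal -0.151 0.546 -0.824
outer loop
vertex 2.398 2.9 -3.559
vertex 2.059 2.491 -3.768
vertex 1.98 2.955 -3.446
endloop
endfacet
facet normal 0.274 0.673 0.687
outer loop
vertex 2.398 2.9 -3.559
vertex 1.98 2.955 -3.446
vertex 2.381 1.329 -2.012
endloop
endfacet
facet normal -0.151 0.546 -0.824
outer loop
vertex 1.98 2.955 -3.446
vertex 2.059 2.491 -3.768
vertex 1.609 2.739 -3.521
endloop
endfacet
facet normal -0.451 0.525 0.722
outer loop
vertex 1.98 2.955 -3.446
vertex 1.609 2.739 -3.521
vertex 2.381 1.329 -2.012
endloop
endfacet
facet normal -0.151 0.546 -0.824
outer loop
vertex 1.609 2.739 -3.521
vertex 2.059 2.491 -3.768
vertex 1.501 2.377 -3.741
endloop
endfacet
facet normal -0.893 -0.007 0.450
outer loop
vertex 1.609 2.739 -3.521
vertex 1.501 2.377 -3.741
vertex 2.381 1.329 -2.012
endloop
endfacet
facet normal -0.151 0.546 -0.824
outer loop
vertex 1.501 2.377 -3.741
vertex 2.059 2.491 -3.768
vertex 1.721 2.083 -3.976
endloop
endfacet
facet normal -0.789 -0.614 0.029
outer loop
vertex 1.501 2.377 -3.741
vertex 1.721 2.083 -3.976
vertex 2.381 1.329 -2.012
endloop
endfacet
facet normal -0.151 0.545 -0.824
outer loop
vertex 1.721 2.083 -3.976
vertex 2.059 2.491 -3.768
vertex 2.139 2.028 -4.089
endloop
endfacet
facet normal -0.202 -0.935 -0.291
outer loop
vertex 1.721 2.083 -3.976
vertex 2.139 2.028 -4.089
vertex 2.381 1.329 -2.012
endloop
endfacet
facet normal -0.151 0.545 -0.824
outer loop
vertex 2.139 2.028 -4.089
vertex 2.059 2.491 -3.768
vertex 2.51 2.244 -4.014
endloop
endfacet
facet normal 0.524 -0.787 -0.326
outer loop
vertex 2.139 2.028 -4.089
vertex 2.51 2.244 -4.014
vertex 2.381 1.329 -2.012
endloop
endfacet
facet normal -0.137 0.899 0.416
outer loop
vertex 1.984 -3.196 -1.587
vertex 1.439 -3.52 -1.066
vertex 2.234 -3.492 -0.864
endloop
endfacet
facet normal 0.527 0.835 0.160
outer loop
vertex 1.984 -3.196 -1.587
vertex 2.234 -3.492 -0.864
vertex 2.672 -3.639 -1.542
endloop
endfacet
facet normal 0.481 0.692 -0.538
outer loop
vertex 1.984 -3.196 -1.587
vertex 2.672 -3.639 -1.542
vertex 2.148 -3.757 -2.162
endloop
endfacet
facet normal -0.211 0.669 -0.713
outer loop
vertex 1.984 -3.196 -1.587
vertex 2.148 -3.757 -2.162
vertex 1.387 -3.683 -1.867
endloop
endfacet
facet normal -0.592 0.797 -0.124
outer loop
vertex 1.984 -3.196 -1.587
vertex 1.387 -3.683 -1.867
vertex 1.439 -3.52 -1.066
endloop
endfacet
facet normal 0.834 0.274 0.479
outer loop
vertex 2.672 -3.639 -1.542
vertex 2.234 -3.492 -0.864
vertex 2.553 -4.237 -0.993
endloop
endfacet
facet normal -0.240 0.379 0.893
outer loop
vertex 2.234 -3.492 -0.864
vertex 1.439 -3.52 -1.066
vertex 1.792 -4.163 -0.698
endloop
endfacet
facet normal -0.977 0.213 0.020
outer loop
vertex 1.439 -3.52 -1.066
vertex 1.387 -3.683 -1.867
vertex 1.268 -4.281 -1.318
endloop
endfacet
facet normal -0.361 0.007 -0.933
outer loop
vertex 1.387 -3.683 -1.867
vertex 2.148 -3.757 -2.162
vertex 1.706 -4.428 -1.996
endloop
endfacet
facet normal 0.759 0.045 -0.650
outer loop
vertex 2.148 -3.757 -2.162
vertex 2.672 -3.639 -1.542
vertex 2.501 -4.4 -1.794
endloop
endfacet
facet normal 0.211 -0.669 0.713
outer loop
vertex 1.956 -4.724 -1.273
vertex 2.553 -4.237 -0.993
vertex 1.792 -4.163 -0.698
endloop
endfacet
facet normal -0.481 -0.692 0.538
outer loop
vertex 1.956 -4.724 -1.273
vertex 1.792 -4.163 -0.698
vertex 1.268 -4.281 -1.318
endloop
endfacet
facet normal -0.527 -0.835 -0.160
outer loop
vertex 1.956 -4.724 -1.273
vertex 1.268 -4.281 -1.318
vertex 1.706 -4.428 -1.996
endloop
endfacet
facet normal 0.137 -0.899 -0.416
outer loop
vertex 1.956 -4.724 -1.273
vertex 1.706 -4.428 -1.996
vertex 2.501 -4.4 -1.794
endloop
endfacet
facet normal 0.592 -0.797 0.124
outer loop
vertex 1.956 -4.724 -1.273
vertex 2.501 -4.4 -1.794
vertex 2.553 -4.237 -0.993
endloop
endfacet
facet normal 0.361 -0.007 0.933
outer loop
vertex 1.792 -4.163 -0.698
vertex 2.553 -4.237 -0.993
vertex 2.234 -3.492 -0.864
endloop
endfacet
facet normal -0.759 -0.045 0.650
outer loop
vertex 1.268 -4.281 -1.318
vertex 1.792 -4.163 -0.698
vertex 1.439 -3.52 -1.066
endloop
endfacet
facet normal -0.834 -0.274 -0.479
outer loop
vertex 1.706 -4.428 -1.996
vertex 1.268 -4.281 -1.318
vertex 1.387 -3.683 -1.867
endloop
endfacet
facet normal 0.240 -0.379 -0.893
outer loop
vertex 2.501 -4.4 -1.794
vertex 1.706 -4.428 -1.996
vertex 2.148 -3.757 -2.162
endloop
endfacet
facet normal 0.977 -0.213 -0.020
outer loop
vertex 2.553 -4.237 -0.993
vertex 2.501 -4.4 -1.794
vertex 2.672 -3.639 -1.542
endloop
endfacet

endsolid


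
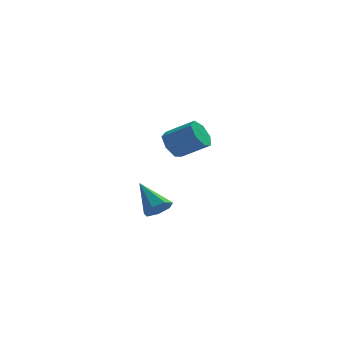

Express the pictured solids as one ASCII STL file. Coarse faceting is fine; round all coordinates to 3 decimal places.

solid 
facet normal 0.480 -0.589 -0.651
outer loop
vertex 2.147 -4.447 1.208
vertex 1.432 -4.593 0.813
vertex 1.985 -3.99 0.675
endloop
endfacet
facet normal 0.632 0.673 0.385
outer loop
vertex 2.147 -4.447 1.208
vertex 1.985 -3.99 0.675
vertex 0.448 -3.387 2.147
endloop
endfacet
facet normal 0.480 -0.589 -0.650
outer loop
vertex 1.985 -3.99 0.675
vertex 1.432 -4.593 0.813
vertex 1.407 -3.987 0.246
endloop
endfacet
facet normal 0.167 0.961 -0.219
outer loop
vertex 1.985 -3.99 0.675
vertex 1.407 -3.987 0.246
vertex 0.448 -3.387 2.147
endloop
endfacet
facet normal 0.480 -0.589 -0.650
outer loop
vertex 1.407 -3.987 0.246
vertex 1.432 -4.593 0.813
vertex 0.847 -4.441 0.244
endloop
endfacet
facet normal -0.548 0.678 -0.490
outer loop
vertex 1.407 -3.987 0.246
vertex 0.847 -4.441 0.244
vertex 0.448 -3.387 2.147
endloop
endfacet
facet normal 0.480 -0.589 -0.651
outer loop
vertex 0.847 -4.441 0.244
vertex 1.432 -4.593 0.813
vertex 0.728 -5.009 0.67
endloop
endfacet
facet normal -0.974 0.036 -0.224
outer loop
vertex 0.847 -4.441 0.244
vertex 0.728 -5.009 0.67
vertex 0.448 -3.387 2.147
endloop
endfacet
facet normal 0.480 -0.589 -0.650
outer loop
vertex 0.728 -5.009 0.67
vertex 1.432 -4.593 0.813
vertex 1.139 -5.264 1.204
endloop
endfacet
facet normal -0.791 -0.481 0.379
outer loop
vertex 0.728 -5.009 0.67
vertex 1.139 -5.264 1.204
vertex 0.448 -3.387 2.147
endloop
endfacet
facet normal 0.479 -0.589 -0.651
outer loop
vertex 1.139 -5.264 1.204
vertex 1.432 -4.593 0.813
vertex 1.771 -5.014 1.443
endloop
endfacet
facet normal -0.135 -0.484 0.864
outer loop
vertex 1.139 -5.264 1.204
vertex 1.771 -5.014 1.443
vertex 0.448 -3.387 2.147
endloop
endfacet
facet normal 0.480 -0.588 -0.651
outer loop
vertex 1.771 -5.014 1.443
vertex 1.432 -4.593 0.813
vertex 2.147 -4.447 1.208
endloop
endfacet
facet normal 0.498 0.029 0.867
outer loop
vertex 1.771 -5.014 1.443
vertex 2.147 -4.447 1.208
vertex 0.448 -3.387 2.147
endloop
endfacet
facet normal -0.827 0.215 -0.519
outer loop
vertex 2.483 2.39 1.987
vertex 1.972 2.442 2.822
vertex 2.452 3.157 2.354
endloop
endfacet
facet normal 0.561 0.376 -0.738
outer loop
vertex 2.483 2.39 1.987
vertex 2.452 3.157 2.354
vertex 4.038 1.986 2.963
endloop
endfacet
facet normal 0.560 0.375 -0.738
outer loop
vertex 4.038 1.986 2.963
vertex 2.452 3.157 2.354
vertex 4.007 2.753 3.329
endloop
endfacet
facet normal 0.828 -0.214 0.519
outer loop
vertex 4.038 1.986 2.963
vertex 4.007 2.753 3.329
vertex 3.528 2.038 3.798
endloop
endfacet
facet normal -0.827 0.215 -0.519
outer loop
vertex 2.452 3.157 2.354
vertex 1.972 2.442 2.822
vertex 2.06 3.385 3.073
endloop
endfacet
facet normal 0.321 0.939 -0.123
outer loop
vertex 2.452 3.157 2.354
vertex 2.06 3.385 3.073
vertex 4.007 2.753 3.329
endloop
endfacet
facet normal 0.321 0.939 -0.123
outer loop
vertex 4.007 2.753 3.329
vertex 2.06 3.385 3.073
vertex 3.616 2.981 4.048
endloop
endfacet
facet normal 0.828 -0.215 0.518
outer loop
vertex 4.007 2.753 3.329
vertex 3.616 2.981 4.048
vertex 3.528 2.038 3.798
endloop
endfacet
facet normal -0.827 0.215 -0.519
outer loop
vertex 2.06 3.385 3.073
vertex 1.972 2.442 2.822
vertex 1.602 2.904 3.603
endloop
endfacet
facet normal -0.160 0.796 0.584
outer loop
vertex 2.06 3.385 3.073
vertex 1.602 2.904 3.603
vertex 3.616 2.981 4.048
endloop
endfacet
facet normal -0.159 0.796 0.584
outer loop
vertex 3.616 2.981 4.048
vertex 1.602 2.904 3.603
vertex 3.158 2.5 4.579
endloop
endfacet
facet normal 0.827 -0.215 0.519
outer loop
vertex 3.616 2.981 4.048
vertex 3.158 2.5 4.579
vertex 3.528 2.038 3.798
endloop
endfacet
facet normal -0.828 0.214 -0.519
outer loop
vertex 1.602 2.904 3.603
vertex 1.972 2.442 2.822
vertex 1.423 2.075 3.546
endloop
endfacet
facet normal -0.521 0.054 0.852
outer loop
vertex 1.602 2.904 3.603
vertex 1.423 2.075 3.546
vertex 3.158 2.5 4.579
endloop
endfacet
facet normal -0.520 0.053 0.852
outer loop
vertex 3.158 2.5 4.579
vertex 1.423 2.075 3.546
vertex 2.978 1.67 4.521
endloop
endfacet
facet normal 0.827 -0.216 0.519
outer loop
vertex 3.158 2.5 4.579
vertex 2.978 1.67 4.521
vertex 3.528 2.038 3.798
endloop
endfacet
facet normal -0.828 0.215 -0.518
outer loop
vertex 1.423 2.075 3.546
vertex 1.972 2.442 2.822
vertex 1.657 1.522 2.943
endloop
endfacet
facet normal -0.490 -0.729 0.478
outer loop
vertex 1.423 2.075 3.546
vertex 1.657 1.522 2.943
vertex 2.978 1.67 4.521
endloop
endfacet
facet normal -0.489 -0.730 0.478
outer loop
vertex 2.978 1.67 4.521
vertex 1.657 1.522 2.943
vertex 3.213 1.118 3.919
endloop
endfacet
facet normal 0.827 -0.215 0.520
outer loop
vertex 2.978 1.67 4.521
vertex 3.213 1.118 3.919
vertex 3.528 2.038 3.798
endloop
endfacet
facet normal -0.827 0.215 -0.520
outer loop
vertex 1.657 1.522 2.943
vertex 1.972 2.442 2.822
vertex 2.129 1.662 2.25
endloop
endfacet
facet normal -0.090 -0.963 -0.256
outer loop
vertex 1.657 1.522 2.943
vertex 2.129 1.662 2.25
vertex 3.213 1.118 3.919
endloop
endfacet
facet normal -0.090 -0.963 -0.255
outer loop
vertex 3.213 1.118 3.919
vertex 2.129 1.662 2.25
vertex 3.684 1.258 3.225
endloop
endfacet
facet normal 0.828 -0.215 0.518
outer loop
vertex 3.213 1.118 3.919
vertex 3.684 1.258 3.225
vertex 3.528 2.038 3.798
endloop
endfacet
facet normal -0.827 0.215 -0.520
outer loop
vertex 2.129 1.662 2.25
vertex 1.972 2.442 2.822
vertex 2.483 2.39 1.987
endloop
endfacet
facet normal 0.377 -0.471 -0.797
outer loop
vertex 2.129 1.662 2.25
vertex 2.483 2.39 1.987
vertex 3.684 1.258 3.225
endloop
endfacet
facet normal 0.378 -0.471 -0.797
outer loop
vertex 3.684 1.258 3.225
vertex 2.483 2.39 1.987
vertex 4.038 1.986 2.963
endloop
endfacet
facet normal 0.827 -0.216 0.519
outer loop
vertex 3.684 1.258 3.225
vertex 4.038 1.986 2.963
vertex 3.528 2.038 3.798
endloop
endfacet

endsolid


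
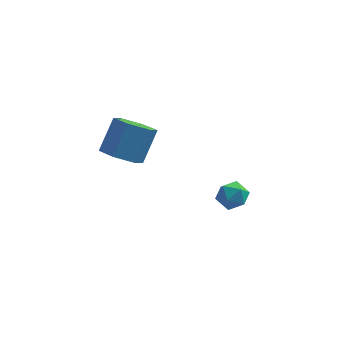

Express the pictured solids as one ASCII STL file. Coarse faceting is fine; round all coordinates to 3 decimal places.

solid 
facet normal 0.052 0.171 0.984
outer loop
vertex 3.355 0.508 -2.544
vertex 2.733 -0.104 -2.405
vertex 3.585 -0.334 -2.41
endloop
endfacet
facet normal 0.681 0.293 0.671
outer loop
vertex 3.355 0.508 -2.544
vertex 3.585 -0.334 -2.41
vertex 3.993 0.142 -3.032
endloop
endfacet
facet normal 0.585 0.792 0.171
outer loop
vertex 3.355 0.508 -2.544
vertex 3.993 0.142 -3.032
vertex 3.393 0.667 -3.411
endloop
endfacet
facet normal -0.104 0.979 0.175
outer loop
vertex 3.355 0.508 -2.544
vertex 3.393 0.667 -3.411
vertex 2.614 0.515 -3.024
endloop
endfacet
facet normal -0.433 0.594 0.678
outer loop
vertex 3.355 0.508 -2.544
vertex 2.614 0.515 -3.024
vertex 2.733 -0.104 -2.405
endloop
endfacet
facet normal 0.886 -0.308 0.346
outer loop
vertex 3.993 0.142 -3.032
vertex 3.585 -0.334 -2.41
vertex 3.766 -0.695 -3.196
endloop
endfacet
facet normal -0.132 -0.508 0.851
outer loop
vertex 3.585 -0.334 -2.41
vertex 2.733 -0.104 -2.405
vertex 2.987 -0.847 -2.809
endloop
endfacet
facet normal -0.917 0.179 0.355
outer loop
vertex 2.733 -0.104 -2.405
vertex 2.614 0.515 -3.024
vertex 2.387 -0.322 -3.188
endloop
endfacet
facet normal -0.384 0.803 -0.457
outer loop
vertex 2.614 0.515 -3.024
vertex 3.393 0.667 -3.411
vertex 2.795 0.154 -3.81
endloop
endfacet
facet normal 0.731 0.501 -0.463
outer loop
vertex 3.393 0.667 -3.411
vertex 3.993 0.142 -3.032
vertex 3.647 -0.076 -3.815
endloop
endfacet
facet normal 0.104 -0.979 -0.175
outer loop
vertex 3.025 -0.688 -3.676
vertex 3.766 -0.695 -3.196
vertex 2.987 -0.847 -2.809
endloop
endfacet
facet normal -0.585 -0.792 -0.171
outer loop
vertex 3.025 -0.688 -3.676
vertex 2.987 -0.847 -2.809
vertex 2.387 -0.322 -3.188
endloop
endfacet
facet normal -0.681 -0.293 -0.671
outer loop
vertex 3.025 -0.688 -3.676
vertex 2.387 -0.322 -3.188
vertex 2.795 0.154 -3.81
endloop
endfacet
facet normal -0.052 -0.171 -0.984
outer loop
vertex 3.025 -0.688 -3.676
vertex 2.795 0.154 -3.81
vertex 3.647 -0.076 -3.815
endloop
endfacet
facet normal 0.433 -0.594 -0.678
outer loop
vertex 3.025 -0.688 -3.676
vertex 3.647 -0.076 -3.815
vertex 3.766 -0.695 -3.196
endloop
endfacet
facet normal 0.384 -0.803 0.457
outer loop
vertex 2.987 -0.847 -2.809
vertex 3.766 -0.695 -3.196
vertex 3.585 -0.334 -2.41
endloop
endfacet
facet normal -0.731 -0.501 0.463
outer loop
vertex 2.387 -0.322 -3.188
vertex 2.987 -0.847 -2.809
vertex 2.733 -0.104 -2.405
endloop
endfacet
facet normal -0.886 0.308 -0.346
outer loop
vertex 2.795 0.154 -3.81
vertex 2.387 -0.322 -3.188
vertex 2.614 0.515 -3.024
endloop
endfacet
facet normal 0.132 0.508 -0.851
outer loop
vertex 3.647 -0.076 -3.815
vertex 2.795 0.154 -3.81
vertex 3.393 0.667 -3.411
endloop
endfacet
facet normal 0.917 -0.179 -0.355
outer loop
vertex 3.766 -0.695 -3.196
vertex 3.647 -0.076 -3.815
vertex 3.993 0.142 -3.032
endloop
endfacet
facet normal -0.304 -0.546 -0.780
outer loop
vertex -1.061 -3.493 1.997
vertex -1.779 -2.739 1.749
vertex -0.793 -2.697 1.335
endloop
endfacet
facet normal 0.919 -0.384 -0.090
outer loop
vertex -1.061 -3.493 1.997
vertex -0.793 -2.697 1.335
vertex -0.483 -2.455 3.479
endloop
endfacet
facet normal 0.919 -0.384 -0.090
outer loop
vertex -0.483 -2.455 3.479
vertex -0.793 -2.697 1.335
vertex -0.215 -1.658 2.817
endloop
endfacet
facet normal 0.304 0.546 0.781
outer loop
vertex -0.483 -2.455 3.479
vertex -0.215 -1.658 2.817
vertex -1.201 -1.701 3.231
endloop
endfacet
facet normal -0.304 -0.547 -0.780
outer loop
vertex -0.793 -2.697 1.335
vertex -1.779 -2.739 1.749
vertex -1.511 -1.943 1.086
endloop
endfacet
facet normal 0.677 0.452 -0.581
outer loop
vertex -0.793 -2.697 1.335
vertex -1.511 -1.943 1.086
vertex -0.215 -1.658 2.817
endloop
endfacet
facet normal 0.676 0.453 -0.581
outer loop
vertex -0.215 -1.658 2.817
vertex -1.511 -1.943 1.086
vertex -0.933 -0.904 2.569
endloop
endfacet
facet normal 0.304 0.546 0.781
outer loop
vertex -0.215 -1.658 2.817
vertex -0.933 -0.904 2.569
vertex -1.201 -1.701 3.231
endloop
endfacet
facet normal -0.305 -0.547 -0.780
outer loop
vertex -1.511 -1.943 1.086
vertex -1.779 -2.739 1.749
vertex -2.497 -1.985 1.501
endloop
endfacet
facet normal -0.242 0.836 -0.491
outer loop
vertex -1.511 -1.943 1.086
vertex -2.497 -1.985 1.501
vertex -0.933 -0.904 2.569
endloop
endfacet
facet normal -0.243 0.837 -0.491
outer loop
vertex -0.933 -0.904 2.569
vertex -2.497 -1.985 1.501
vertex -1.919 -0.947 2.983
endloop
endfacet
facet normal 0.304 0.546 0.781
outer loop
vertex -0.933 -0.904 2.569
vertex -1.919 -0.947 2.983
vertex -1.201 -1.701 3.231
endloop
endfacet
facet normal -0.304 -0.546 -0.781
outer loop
vertex -2.497 -1.985 1.501
vertex -1.779 -2.739 1.749
vertex -2.765 -2.782 2.163
endloop
endfacet
facet normal -0.919 0.384 0.090
outer loop
vertex -2.497 -1.985 1.501
vertex -2.765 -2.782 2.163
vertex -1.919 -0.947 2.983
endloop
endfacet
facet normal -0.919 0.384 0.089
outer loop
vertex -1.919 -0.947 2.983
vertex -2.765 -2.782 2.163
vertex -2.187 -1.743 3.645
endloop
endfacet
facet normal 0.304 0.546 0.780
outer loop
vertex -1.919 -0.947 2.983
vertex -2.187 -1.743 3.645
vertex -1.201 -1.701 3.231
endloop
endfacet
facet normal -0.304 -0.546 -0.781
outer loop
vertex -2.765 -2.782 2.163
vertex -1.779 -2.739 1.749
vertex -2.047 -3.536 2.411
endloop
endfacet
facet normal -0.676 -0.453 0.581
outer loop
vertex -2.765 -2.782 2.163
vertex -2.047 -3.536 2.411
vertex -2.187 -1.743 3.645
endloop
endfacet
facet normal -0.677 -0.453 0.581
outer loop
vertex -2.187 -1.743 3.645
vertex -2.047 -3.536 2.411
vertex -1.469 -2.497 3.894
endloop
endfacet
facet normal 0.304 0.547 0.780
outer loop
vertex -2.187 -1.743 3.645
vertex -1.469 -2.497 3.894
vertex -1.201 -1.701 3.231
endloop
endfacet
facet normal -0.304 -0.546 -0.781
outer loop
vertex -2.047 -3.536 2.411
vertex -1.779 -2.739 1.749
vertex -1.061 -3.493 1.997
endloop
endfacet
facet normal 0.243 -0.836 0.491
outer loop
vertex -2.047 -3.536 2.411
vertex -1.061 -3.493 1.997
vertex -1.469 -2.497 3.894
endloop
endfacet
facet normal 0.242 -0.837 0.491
outer loop
vertex -1.469 -2.497 3.894
vertex -1.061 -3.493 1.997
vertex -0.483 -2.455 3.479
endloop
endfacet
facet normal 0.305 0.547 0.780
outer loop
vertex -1.469 -2.497 3.894
vertex -0.483 -2.455 3.479
vertex -1.201 -1.701 3.231
endloop
endfacet

endsolid


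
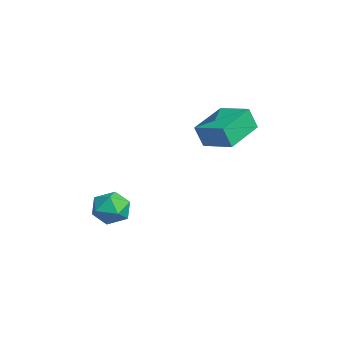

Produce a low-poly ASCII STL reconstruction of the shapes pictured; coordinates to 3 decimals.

solid 
facet normal -0.763 -0.606 -0.225
outer loop
vertex 2.242 2.737 0.153
vertex 1.247 3.846 0.542
vertex 2.25 3.041 -0.694
endloop
endfacet
facet normal 0.646 -0.720 -0.252
outer loop
vertex 3.173 3.774 -0.422
vertex 2.242 2.737 0.153
vertex 2.25 3.041 -0.694
endloop
endfacet
facet normal -0.763 -0.606 -0.225
outer loop
vertex 2.25 3.041 -0.694
vertex 1.247 3.846 0.542
vertex 1.255 4.15 -0.305
endloop
endfacet
facet normal 0.009 0.338 -0.941
outer loop
vertex 1.255 4.15 -0.305
vertex 3.173 3.774 -0.422
vertex 2.25 3.041 -0.694
endloop
endfacet
facet normal -0.009 -0.338 0.941
outer loop
vertex 2.242 2.737 0.153
vertex 2.17 4.579 0.814
vertex 1.247 3.846 0.542
endloop
endfacet
facet normal 0.646 -0.720 -0.252
outer loop
vertex 3.165 3.47 0.425
vertex 2.242 2.737 0.153
vertex 3.173 3.774 -0.422
endloop
endfacet
facet normal -0.009 -0.338 0.941
outer loop
vertex 3.165 3.47 0.425
vertex 2.17 4.579 0.814
vertex 2.242 2.737 0.153
endloop
endfacet
facet normal -0.646 0.720 0.252
outer loop
vertex 1.247 3.846 0.542
vertex 2.17 4.579 0.814
vertex 1.255 4.15 -0.305
endloop
endfacet
facet normal 0.009 0.338 -0.941
outer loop
vertex 2.178 4.883 -0.033
vertex 3.173 3.774 -0.422
vertex 1.255 4.15 -0.305
endloop
endfacet
facet normal -0.646 0.720 0.252
outer loop
vertex 1.255 4.15 -0.305
vertex 2.17 4.579 0.814
vertex 2.178 4.883 -0.033
endloop
endfacet
facet normal 0.763 0.606 0.225
outer loop
vertex 2.178 4.883 -0.033
vertex 3.165 3.47 0.425
vertex 3.173 3.774 -0.422
endloop
endfacet
facet normal 0.763 0.606 0.225
outer loop
vertex 2.17 4.579 0.814
vertex 3.165 3.47 0.425
vertex 2.178 4.883 -0.033
endloop
endfacet
facet normal -0.701 -0.713 0.015
outer loop
vertex 1.35 -0.115 -3.429
vertex 1.844 -0.606 -3.697
vertex 1.769 -0.517 -2.959
endloop
endfacet
facet normal -0.816 -0.231 0.530
outer loop
vertex 1.35 -0.115 -3.429
vertex 1.769 -0.517 -2.959
vertex 1.65 0.208 -2.826
endloop
endfacet
facet normal -0.886 0.408 0.222
outer loop
vertex 1.35 -0.115 -3.429
vertex 1.65 0.208 -2.826
vertex 1.651 0.567 -3.481
endloop
endfacet
facet normal -0.814 0.322 -0.483
outer loop
vertex 1.35 -0.115 -3.429
vertex 1.651 0.567 -3.481
vertex 1.771 0.064 -4.019
endloop
endfacet
facet normal -0.699 -0.370 -0.611
outer loop
vertex 1.35 -0.115 -3.429
vertex 1.771 0.064 -4.019
vertex 1.844 -0.606 -3.697
endloop
endfacet
facet normal -0.238 -0.213 0.948
outer loop
vertex 1.65 0.208 -2.826
vertex 1.769 -0.517 -2.959
vertex 2.329 -0.084 -2.721
endloop
endfacet
facet normal -0.052 -0.992 0.114
outer loop
vertex 1.769 -0.517 -2.959
vertex 1.844 -0.606 -3.697
vertex 2.449 -0.587 -3.259
endloop
endfacet
facet normal -0.049 -0.437 -0.898
outer loop
vertex 1.844 -0.606 -3.697
vertex 1.771 0.064 -4.019
vertex 2.45 -0.228 -3.914
endloop
endfacet
facet normal -0.235 0.683 -0.691
outer loop
vertex 1.771 0.064 -4.019
vertex 1.651 0.567 -3.481
vertex 2.331 0.497 -3.781
endloop
endfacet
facet normal -0.351 0.821 0.450
outer loop
vertex 1.651 0.567 -3.481
vertex 1.65 0.208 -2.826
vertex 2.256 0.586 -3.043
endloop
endfacet
facet normal 0.814 -0.322 0.483
outer loop
vertex 2.75 0.095 -3.311
vertex 2.329 -0.084 -2.721
vertex 2.449 -0.587 -3.259
endloop
endfacet
facet normal 0.886 -0.408 -0.222
outer loop
vertex 2.75 0.095 -3.311
vertex 2.449 -0.587 -3.259
vertex 2.45 -0.228 -3.914
endloop
endfacet
facet normal 0.816 0.231 -0.530
outer loop
vertex 2.75 0.095 -3.311
vertex 2.45 -0.228 -3.914
vertex 2.331 0.497 -3.781
endloop
endfacet
facet normal 0.701 0.713 -0.015
outer loop
vertex 2.75 0.095 -3.311
vertex 2.331 0.497 -3.781
vertex 2.256 0.586 -3.043
endloop
endfacet
facet normal 0.699 0.370 0.611
outer loop
vertex 2.75 0.095 -3.311
vertex 2.256 0.586 -3.043
vertex 2.329 -0.084 -2.721
endloop
endfacet
facet normal 0.235 -0.683 0.691
outer loop
vertex 2.449 -0.587 -3.259
vertex 2.329 -0.084 -2.721
vertex 1.769 -0.517 -2.959
endloop
endfacet
facet normal 0.351 -0.821 -0.450
outer loop
vertex 2.45 -0.228 -3.914
vertex 2.449 -0.587 -3.259
vertex 1.844 -0.606 -3.697
endloop
endfacet
facet normal 0.238 0.213 -0.948
outer loop
vertex 2.331 0.497 -3.781
vertex 2.45 -0.228 -3.914
vertex 1.771 0.064 -4.019
endloop
endfacet
facet normal 0.052 0.992 -0.114
outer loop
vertex 2.256 0.586 -3.043
vertex 2.331 0.497 -3.781
vertex 1.651 0.567 -3.481
endloop
endfacet
facet normal 0.049 0.437 0.898
outer loop
vertex 2.329 -0.084 -2.721
vertex 2.256 0.586 -3.043
vertex 1.65 0.208 -2.826
endloop
endfacet

endsolid


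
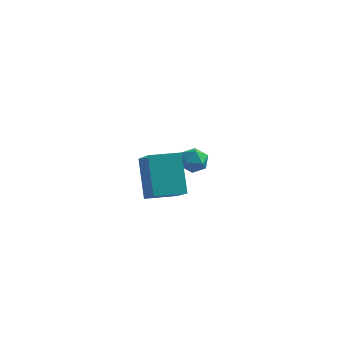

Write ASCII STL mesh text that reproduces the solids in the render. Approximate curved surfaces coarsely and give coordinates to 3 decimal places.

solid 
facet normal -0.867 -0.497 0.031
outer loop
vertex 3.0 -3.852 2.121
vertex 2.415 -2.733 3.685
vertex 2.136 -2.427 0.778
endloop
endfacet
facet normal 0.290 -0.557 -0.778
outer loop
vertex 3.325 -1.747 0.735
vertex 3.0 -3.852 2.121
vertex 2.136 -2.427 0.778
endloop
endfacet
facet normal -0.867 -0.497 0.031
outer loop
vertex 2.136 -2.427 0.778
vertex 2.415 -2.733 3.685
vertex 1.551 -1.308 2.342
endloop
endfacet
facet normal -0.404 0.666 -0.627
outer loop
vertex 1.551 -1.308 2.342
vertex 3.325 -1.747 0.735
vertex 2.136 -2.427 0.778
endloop
endfacet
facet normal 0.404 -0.666 0.627
outer loop
vertex 3.0 -3.852 2.121
vertex 3.604 -2.053 3.642
vertex 2.415 -2.733 3.685
endloop
endfacet
facet normal 0.290 -0.557 -0.778
outer loop
vertex 4.189 -3.172 2.078
vertex 3.0 -3.852 2.121
vertex 3.325 -1.747 0.735
endloop
endfacet
facet normal 0.404 -0.666 0.627
outer loop
vertex 4.189 -3.172 2.078
vertex 3.604 -2.053 3.642
vertex 3.0 -3.852 2.121
endloop
endfacet
facet normal -0.290 0.557 0.778
outer loop
vertex 2.415 -2.733 3.685
vertex 3.604 -2.053 3.642
vertex 1.551 -1.308 2.342
endloop
endfacet
facet normal -0.404 0.666 -0.627
outer loop
vertex 2.74 -0.628 2.299
vertex 3.325 -1.747 0.735
vertex 1.551 -1.308 2.342
endloop
endfacet
facet normal -0.290 0.557 0.778
outer loop
vertex 1.551 -1.308 2.342
vertex 3.604 -2.053 3.642
vertex 2.74 -0.628 2.299
endloop
endfacet
facet normal 0.867 0.497 -0.031
outer loop
vertex 2.74 -0.628 2.299
vertex 4.189 -3.172 2.078
vertex 3.325 -1.747 0.735
endloop
endfacet
facet normal 0.867 0.497 -0.031
outer loop
vertex 3.604 -2.053 3.642
vertex 4.189 -3.172 2.078
vertex 2.74 -0.628 2.299
endloop
endfacet
facet normal -0.286 0.958 0.001
outer loop
vertex 2.947 3.071 -0.284
vertex 2.268 2.868 -0.183
vertex 2.691 2.994 0.379
endloop
endfacet
facet normal 0.380 0.891 0.250
outer loop
vertex 2.947 3.071 -0.284
vertex 2.691 2.994 0.379
vertex 3.347 2.759 0.219
endloop
endfacet
facet normal 0.774 0.579 -0.256
outer loop
vertex 2.947 3.071 -0.284
vertex 3.347 2.759 0.219
vertex 3.33 2.489 -0.442
endloop
endfacet
facet normal 0.351 0.454 -0.819
outer loop
vertex 2.947 3.071 -0.284
vertex 3.33 2.489 -0.442
vertex 2.663 2.556 -0.691
endloop
endfacet
facet normal -0.304 0.688 -0.659
outer loop
vertex 2.947 3.071 -0.284
vertex 2.663 2.556 -0.691
vertex 2.268 2.868 -0.183
endloop
endfacet
facet normal 0.362 0.455 0.814
outer loop
vertex 3.347 2.759 0.219
vertex 2.691 2.994 0.379
vertex 2.917 2.364 0.631
endloop
endfacet
facet normal -0.716 0.563 0.413
outer loop
vertex 2.691 2.994 0.379
vertex 2.268 2.868 -0.183
vertex 2.25 2.431 0.382
endloop
endfacet
facet normal -0.744 0.126 -0.656
outer loop
vertex 2.268 2.868 -0.183
vertex 2.663 2.556 -0.691
vertex 2.233 2.161 -0.279
endloop
endfacet
facet normal 0.316 -0.252 -0.915
outer loop
vertex 2.663 2.556 -0.691
vertex 3.33 2.489 -0.442
vertex 2.889 1.926 -0.439
endloop
endfacet
facet normal 0.999 -0.049 -0.006
outer loop
vertex 3.33 2.489 -0.442
vertex 3.347 2.759 0.219
vertex 3.312 2.052 0.123
endloop
endfacet
facet normal -0.351 -0.454 0.819
outer loop
vertex 2.633 1.849 0.224
vertex 2.917 2.364 0.631
vertex 2.25 2.431 0.382
endloop
endfacet
facet normal -0.774 -0.579 0.256
outer loop
vertex 2.633 1.849 0.224
vertex 2.25 2.431 0.382
vertex 2.233 2.161 -0.279
endloop
endfacet
facet normal -0.380 -0.891 -0.250
outer loop
vertex 2.633 1.849 0.224
vertex 2.233 2.161 -0.279
vertex 2.889 1.926 -0.439
endloop
endfacet
facet normal 0.286 -0.958 -0.001
outer loop
vertex 2.633 1.849 0.224
vertex 2.889 1.926 -0.439
vertex 3.312 2.052 0.123
endloop
endfacet
facet normal 0.304 -0.688 0.659
outer loop
vertex 2.633 1.849 0.224
vertex 3.312 2.052 0.123
vertex 2.917 2.364 0.631
endloop
endfacet
facet normal -0.316 0.252 0.915
outer loop
vertex 2.25 2.431 0.382
vertex 2.917 2.364 0.631
vertex 2.691 2.994 0.379
endloop
endfacet
facet normal -0.999 0.049 0.006
outer loop
vertex 2.233 2.161 -0.279
vertex 2.25 2.431 0.382
vertex 2.268 2.868 -0.183
endloop
endfacet
facet normal -0.362 -0.455 -0.814
outer loop
vertex 2.889 1.926 -0.439
vertex 2.233 2.161 -0.279
vertex 2.663 2.556 -0.691
endloop
endfacet
facet normal 0.716 -0.563 -0.413
outer loop
vertex 3.312 2.052 0.123
vertex 2.889 1.926 -0.439
vertex 3.33 2.489 -0.442
endloop
endfacet
facet normal 0.744 -0.126 0.656
outer loop
vertex 2.917 2.364 0.631
vertex 3.312 2.052 0.123
vertex 3.347 2.759 0.219
endloop
endfacet

endsolid


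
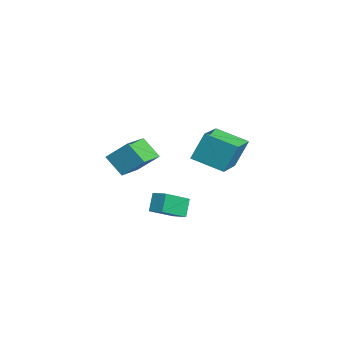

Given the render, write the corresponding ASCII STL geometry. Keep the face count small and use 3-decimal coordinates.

solid 
facet normal -0.538 -0.773 0.335
outer loop
vertex 2.57 -1.771 1.835
vertex 0.926 -0.819 1.393
vertex 2.589 -2.431 0.344
endloop
endfacet
facet normal 0.843 -0.488 0.227
outer loop
vertex 3.514 -1.101 -0.233
vertex 2.57 -1.771 1.835
vertex 2.589 -2.431 0.344
endloop
endfacet
facet normal -0.538 -0.773 0.335
outer loop
vertex 2.589 -2.431 0.344
vertex 0.926 -0.819 1.393
vertex 0.945 -1.479 -0.098
endloop
endfacet
facet normal 0.011 -0.405 -0.914
outer loop
vertex 0.945 -1.479 -0.098
vertex 3.514 -1.101 -0.233
vertex 2.589 -2.431 0.344
endloop
endfacet
facet normal -0.011 0.405 0.914
outer loop
vertex 2.57 -1.771 1.835
vertex 1.851 0.511 0.816
vertex 0.926 -0.819 1.393
endloop
endfacet
facet normal 0.843 -0.488 0.227
outer loop
vertex 3.495 -0.441 1.258
vertex 2.57 -1.771 1.835
vertex 3.514 -1.101 -0.233
endloop
endfacet
facet normal -0.011 0.405 0.914
outer loop
vertex 3.495 -0.441 1.258
vertex 1.851 0.511 0.816
vertex 2.57 -1.771 1.835
endloop
endfacet
facet normal -0.843 0.488 -0.227
outer loop
vertex 0.926 -0.819 1.393
vertex 1.851 0.511 0.816
vertex 0.945 -1.479 -0.098
endloop
endfacet
facet normal 0.011 -0.405 -0.914
outer loop
vertex 1.87 -0.149 -0.675
vertex 3.514 -1.101 -0.233
vertex 0.945 -1.479 -0.098
endloop
endfacet
facet normal -0.843 0.488 -0.227
outer loop
vertex 0.945 -1.479 -0.098
vertex 1.851 0.511 0.816
vertex 1.87 -0.149 -0.675
endloop
endfacet
facet normal 0.538 0.773 -0.335
outer loop
vertex 1.87 -0.149 -0.675
vertex 3.495 -0.441 1.258
vertex 3.514 -1.101 -0.233
endloop
endfacet
facet normal 0.538 0.773 -0.335
outer loop
vertex 1.851 0.511 0.816
vertex 3.495 -0.441 1.258
vertex 1.87 -0.149 -0.675
endloop
endfacet
facet normal -0.527 -0.467 0.710
outer loop
vertex -2.474 -4.299 -0.694
vertex -3.913 -3.229 -1.059
vertex -2.96 -5.3 -1.714
endloop
endfacet
facet normal 0.786 -0.585 0.199
outer loop
vertex -2.227 -4.651 -2.701
vertex -2.474 -4.299 -0.694
vertex -2.96 -5.3 -1.714
endloop
endfacet
facet normal -0.527 -0.467 0.710
outer loop
vertex -2.96 -5.3 -1.714
vertex -3.913 -3.229 -1.059
vertex -4.399 -4.23 -2.079
endloop
endfacet
facet normal -0.322 -0.663 -0.675
outer loop
vertex -4.399 -4.23 -2.079
vertex -2.227 -4.651 -2.701
vertex -2.96 -5.3 -1.714
endloop
endfacet
facet normal 0.322 0.663 0.675
outer loop
vertex -2.474 -4.299 -0.694
vertex -3.18 -2.58 -2.046
vertex -3.913 -3.229 -1.059
endloop
endfacet
facet normal 0.786 -0.585 0.199
outer loop
vertex -1.741 -3.65 -1.681
vertex -2.474 -4.299 -0.694
vertex -2.227 -4.651 -2.701
endloop
endfacet
facet normal 0.322 0.663 0.675
outer loop
vertex -1.741 -3.65 -1.681
vertex -3.18 -2.58 -2.046
vertex -2.474 -4.299 -0.694
endloop
endfacet
facet normal -0.786 0.585 -0.199
outer loop
vertex -3.913 -3.229 -1.059
vertex -3.18 -2.58 -2.046
vertex -4.399 -4.23 -2.079
endloop
endfacet
facet normal -0.322 -0.663 -0.675
outer loop
vertex -3.666 -3.581 -3.066
vertex -2.227 -4.651 -2.701
vertex -4.399 -4.23 -2.079
endloop
endfacet
facet normal -0.786 0.585 -0.199
outer loop
vertex -4.399 -4.23 -2.079
vertex -3.18 -2.58 -2.046
vertex -3.666 -3.581 -3.066
endloop
endfacet
facet normal 0.527 0.467 -0.710
outer loop
vertex -3.666 -3.581 -3.066
vertex -1.741 -3.65 -1.681
vertex -2.227 -4.651 -2.701
endloop
endfacet
facet normal 0.527 0.467 -0.710
outer loop
vertex -3.18 -2.58 -2.046
vertex -1.741 -3.65 -1.681
vertex -3.666 -3.581 -3.066
endloop
endfacet
facet normal -0.467 0.271 0.842
outer loop
vertex -0.373 -3.538 -3.144
vertex 0.244 -3.047 -2.96
vertex -1.182 -2.193 -4.025
endloop
endfacet
facet normal -0.762 -0.607 -0.227
outer loop
vertex -0.664 -2.493 -4.96
vertex -0.373 -3.538 -3.144
vertex -1.182 -2.193 -4.025
endloop
endfacet
facet normal -0.467 0.271 0.842
outer loop
vertex -1.182 -2.193 -4.025
vertex 0.244 -3.047 -2.96
vertex -0.565 -1.702 -3.841
endloop
endfacet
facet normal -0.449 0.748 -0.489
outer loop
vertex -0.565 -1.702 -3.841
vertex -0.664 -2.493 -4.96
vertex -1.182 -2.193 -4.025
endloop
endfacet
facet normal 0.449 -0.748 0.489
outer loop
vertex -0.373 -3.538 -3.144
vertex 0.762 -3.347 -3.895
vertex 0.244 -3.047 -2.96
endloop
endfacet
facet normal -0.762 -0.607 -0.227
outer loop
vertex 0.145 -3.838 -4.079
vertex -0.373 -3.538 -3.144
vertex -0.664 -2.493 -4.96
endloop
endfacet
facet normal 0.449 -0.748 0.489
outer loop
vertex 0.145 -3.838 -4.079
vertex 0.762 -3.347 -3.895
vertex -0.373 -3.538 -3.144
endloop
endfacet
facet normal 0.762 0.607 0.227
outer loop
vertex 0.244 -3.047 -2.96
vertex 0.762 -3.347 -3.895
vertex -0.565 -1.702 -3.841
endloop
endfacet
facet normal -0.449 0.748 -0.489
outer loop
vertex -0.047 -2.002 -4.776
vertex -0.664 -2.493 -4.96
vertex -0.565 -1.702 -3.841
endloop
endfacet
facet normal 0.762 0.607 0.227
outer loop
vertex -0.565 -1.702 -3.841
vertex 0.762 -3.347 -3.895
vertex -0.047 -2.002 -4.776
endloop
endfacet
facet normal 0.467 -0.271 -0.842
outer loop
vertex -0.047 -2.002 -4.776
vertex 0.145 -3.838 -4.079
vertex -0.664 -2.493 -4.96
endloop
endfacet
facet normal 0.467 -0.271 -0.842
outer loop
vertex 0.762 -3.347 -3.895
vertex 0.145 -3.838 -4.079
vertex -0.047 -2.002 -4.776
endloop
endfacet

endsolid
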